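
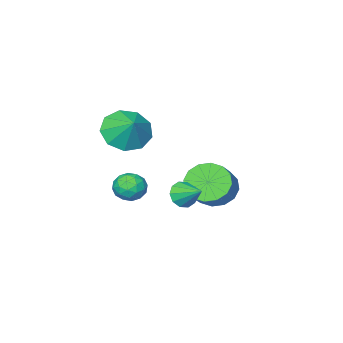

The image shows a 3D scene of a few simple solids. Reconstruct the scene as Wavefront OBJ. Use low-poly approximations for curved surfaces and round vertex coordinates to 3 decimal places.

v -0.661 -0.974 -2.677
v -0.234 -1.489 -2.426
v -1.446 -1.771 -2.974
v -1.019 -2.286 -2.723
v -1.329 -1.827 -2.271
v -0.844 -1.335 -2.088
v -0.836 -1.925 -3.312
v -0.351 -1.433 -3.129
v -0.342 -2.077 -2.819
v -0.646 -2.016 -2.175
v -1.034 -1.244 -3.225
v -1.338 -1.183 -2.581
v -0.378 -1.162 -2.526
v -1.302 -2.098 -2.874
v -1.484 -1.828 -2.608
v -1.233 -2.131 -2.461
v -0.737 -1.071 -2.327
v -0.486 -1.374 -2.179
v -1.13 -1.572 -2.088
v -1.194 -1.886 -3.221
v -0.943 -2.189 -3.073
v -0.447 -1.129 -2.939
v -0.196 -1.432 -2.792
v -0.55 -1.688 -3.312
v -0.191 -1.81 -2.609
v -0.652 -2.278 -2.783
v -0.545 -2.067 -3.13
v -0.26 -1.777 -3.022
v -0.37 -1.774 -2.23
v -0.831 -2.242 -2.405
v -1.014 -1.973 -2.139
v -0.729 -1.683 -2.031
v -0.433 -2.12 -2.461
v -0.849 -1.018 -2.995
v -1.31 -1.486 -3.17
v -0.951 -1.577 -3.369
v -0.666 -1.287 -3.261
v -1.028 -0.982 -2.617
v -1.489 -1.45 -2.791
v -1.42 -1.483 -2.378
v -1.135 -1.193 -2.27
v -1.247 -1.14 -2.939
v -3.253 0.512 -2.638
v -2.597 0.431 -3.293
v -1.732 1.008 -2.497
v -2.387 1.088 -1.842
v -2.805 0.857 -3.376
v -1.939 1.434 -2.58
v -3.132 1.191 -3.261
v -2.267 1.768 -2.465
v -3.492 1.343 -2.98
v -2.627 1.92 -2.184
v -3.788 1.271 -2.607
v -2.922 1.848 -1.811
v -3.94 0.997 -2.242
v -3.075 1.574 -1.446
v -3.908 0.592 -1.983
v -3.043 1.169 -1.187
v -3.701 0.166 -1.9
v -2.835 0.743 -1.104
v -3.373 -0.168 -2.015
v -2.508 0.409 -1.219
v -3.013 -0.32 -2.296
v -2.148 0.257 -1.5
v -2.718 -0.248 -2.669
v -1.852 0.329 -1.873
v -2.565 0.026 -3.034
v -1.7 0.603 -2.238
v -1.477 -2.642 -0.247
v -0.958 -2.111 -0.99
v -1.203 -1.798 0.547
v -1.645 -1.903 -0.974
v -2.254 -2.04 -0.617
v -2.499 -2.458 -0.088
v -2.266 -2.963 0.367
v -1.664 -3.317 0.535
v -0.975 -3.355 0.337
v -0.521 -3.059 -0.134
v -0.514 -2.568 -0.658
v -0.535 1.945 -1.518
v 0.052 2.05 -1.648
v -0.585 2.915 -0.962
v -0.157 2.198 -1.925
v -0.51 2.249 -2.047
v -0.872 2.184 -1.966
v -1.106 2.028 -1.715
v -1.121 1.84 -1.389
v -0.913 1.692 -1.112
v -0.56 1.64 -0.99
v -0.197 1.705 -1.07
v 0.037 1.862 -1.322
f 1 38 17
f 38 12 41
f 17 41 6
f 38 41 17
f 1 17 13
f 17 6 18
f 13 18 2
f 17 18 13
f 1 13 22
f 13 2 23
f 22 23 8
f 13 23 22
f 1 22 34
f 22 8 37
f 34 37 11
f 22 37 34
f 1 34 38
f 34 11 42
f 38 42 12
f 34 42 38
f 2 18 29
f 18 6 32
f 29 32 10
f 18 32 29
f 6 41 19
f 41 12 40
f 19 40 5
f 41 40 19
f 12 42 39
f 42 11 35
f 39 35 3
f 42 35 39
f 11 37 36
f 37 8 24
f 36 24 7
f 37 24 36
f 8 23 28
f 23 2 25
f 28 25 9
f 23 25 28
f 4 30 16
f 30 10 31
f 16 31 5
f 30 31 16
f 4 16 14
f 16 5 15
f 14 15 3
f 16 15 14
f 4 14 21
f 14 3 20
f 21 20 7
f 14 20 21
f 4 21 26
f 21 7 27
f 26 27 9
f 21 27 26
f 4 26 30
f 26 9 33
f 30 33 10
f 26 33 30
f 5 31 19
f 31 10 32
f 19 32 6
f 31 32 19
f 3 15 39
f 15 5 40
f 39 40 12
f 15 40 39
f 7 20 36
f 20 3 35
f 36 35 11
f 20 35 36
f 9 27 28
f 27 7 24
f 28 24 8
f 27 24 28
f 10 33 29
f 33 9 25
f 29 25 2
f 33 25 29
f 44 43 47
f 44 47 45
f 45 47 48
f 45 48 46
f 47 43 49
f 47 49 48
f 48 49 50
f 48 50 46
f 49 43 51
f 49 51 50
f 50 51 52
f 50 52 46
f 51 43 53
f 51 53 52
f 52 53 54
f 52 54 46
f 53 43 55
f 53 55 54
f 54 55 56
f 54 56 46
f 55 43 57
f 55 57 56
f 56 57 58
f 56 58 46
f 57 43 59
f 57 59 58
f 58 59 60
f 58 60 46
f 59 43 61
f 59 61 60
f 60 61 62
f 60 62 46
f 61 43 63
f 61 63 62
f 62 63 64
f 62 64 46
f 63 43 65
f 63 65 64
f 64 65 66
f 64 66 46
f 65 43 67
f 65 67 66
f 66 67 68
f 66 68 46
f 67 43 44
f 67 44 68
f 68 44 45
f 68 45 46
f 70 69 72
f 70 72 71
f 72 69 73
f 72 73 71
f 73 69 74
f 73 74 71
f 74 69 75
f 74 75 71
f 75 69 76
f 75 76 71
f 76 69 77
f 76 77 71
f 77 69 78
f 77 78 71
f 78 69 79
f 78 79 71
f 79 69 70
f 79 70 71
f 81 80 83
f 81 83 82
f 83 80 84
f 83 84 82
f 84 80 85
f 84 85 82
f 85 80 86
f 85 86 82
f 86 80 87
f 86 87 82
f 87 80 88
f 87 88 82
f 88 80 89
f 88 89 82
f 89 80 90
f 89 90 82
f 90 80 91
f 90 91 82
f 91 80 81
f 91 81 82



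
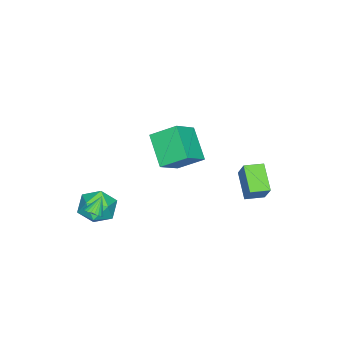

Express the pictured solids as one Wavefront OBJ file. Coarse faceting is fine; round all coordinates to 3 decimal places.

v -2.541 2.629 -4.101
v -3.608 1.795 -3.142
v -3.197 3.421 -4.143
v -4.265 2.587 -3.184
v -1.955 3.173 -2.976
v -3.023 2.339 -2.017
v -2.612 3.965 -3.018
v -3.679 3.131 -2.059
v 1.359 -2.289 -3.119
v 2.124 -2.15 -3.843
v 1.916 -3.89 -2.837
v 2.681 -3.751 -3.561
v 2.719 -3.224 -2.64
v 2.375 -2.234 -2.814
v 1.665 -3.806 -3.866
v 1.321 -2.816 -4.04
v 2.313 -3.088 -4.304
v 2.965 -2.728 -3.547
v 1.075 -3.312 -3.133
v 1.727 -2.952 -2.376
v -0.856 -0.725 0.559
v -1.179 0.536 1.401
v 0.207 0.355 -0.651
v -0.116 1.616 0.19
v 0.456 -0.996 1.47
v 0.133 0.265 2.311
v 1.519 0.084 0.259
v 1.196 1.345 1.101
v 3.29 -2.549 -2.71
v 3.707 -2.457 -2.412
v 2.67 -2.391 -1.89
v 3.664 -2.27 -2.48
v 3.565 -2.126 -2.583
v 3.424 -2.047 -2.705
v 3.263 -2.044 -2.828
v 3.105 -2.118 -2.933
v 2.976 -2.257 -3.004
v 2.895 -2.441 -3.03
v 2.874 -2.642 -3.007
v 2.916 -2.828 -2.939
v 3.016 -2.972 -2.836
v 3.157 -3.052 -2.714
v 3.318 -3.055 -2.591
v 3.475 -2.981 -2.486
v 3.604 -2.841 -2.415
v 3.686 -2.657 -2.389
f 2 4 1
f 5 2 1
f 1 4 3
f 3 5 1
f 2 8 4
f 6 2 5
f 6 8 2
f 4 8 3
f 7 5 3
f 3 8 7
f 7 6 5
f 8 6 7
f 9 20 14
f 9 14 10
f 9 10 16
f 9 16 19
f 9 19 20
f 10 14 18
f 14 20 13
f 20 19 11
f 19 16 15
f 16 10 17
f 12 18 13
f 12 13 11
f 12 11 15
f 12 15 17
f 12 17 18
f 13 18 14
f 11 13 20
f 15 11 19
f 17 15 16
f 18 17 10
f 22 24 21
f 25 22 21
f 21 24 23
f 23 25 21
f 22 28 24
f 26 22 25
f 26 28 22
f 24 28 23
f 27 25 23
f 23 28 27
f 27 26 25
f 28 26 27
f 30 29 32
f 30 32 31
f 32 29 33
f 32 33 31
f 33 29 34
f 33 34 31
f 34 29 35
f 34 35 31
f 35 29 36
f 35 36 31
f 36 29 37
f 36 37 31
f 37 29 38
f 37 38 31
f 38 29 39
f 38 39 31
f 39 29 40
f 39 40 31
f 40 29 41
f 40 41 31
f 41 29 42
f 41 42 31
f 42 29 43
f 42 43 31
f 43 29 44
f 43 44 31
f 44 29 45
f 44 45 31
f 45 29 46
f 45 46 31
f 46 29 30
f 46 30 31



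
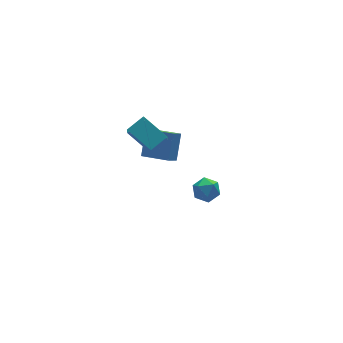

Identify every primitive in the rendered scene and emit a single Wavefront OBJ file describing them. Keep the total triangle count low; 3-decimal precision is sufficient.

v -1.366 1.625 0.814
v -1.627 1.059 1.708
v -2.095 3.187 1.59
v -2.357 2.62 2.484
v -0.243 1.9 1.316
v -0.505 1.333 2.21
v -0.973 3.461 2.092
v -1.234 2.895 2.986
v -0.159 1.959 -0.658
v 0.55 2.887 0.711
v -1.184 3.407 -1.109
v -0.475 4.335 0.261
v 0.475 2.245 -1.181
v 1.184 3.173 0.189
v -0.55 3.693 -1.631
v 0.159 4.621 -0.262
v -1.14 -3.231 2.265
v -0.531 -3.347 2.817
v -0.729 -4.313 1.583
v -0.12 -4.429 2.135
v -0.91 -4.551 2.358
v -1.165 -3.882 2.779
v -0.095 -3.778 1.621
v -0.35 -3.109 2.042
v 0.115 -3.685 2.419
v -0.389 -4.163 2.875
v -0.871 -3.497 1.525
v -1.375 -3.975 1.981
f 2 4 1
f 5 2 1
f 1 4 3
f 3 5 1
f 2 8 4
f 6 2 5
f 6 8 2
f 4 8 3
f 7 5 3
f 3 8 7
f 7 6 5
f 8 6 7
f 10 12 9
f 13 10 9
f 9 12 11
f 11 13 9
f 10 16 12
f 14 10 13
f 14 16 10
f 12 16 11
f 15 13 11
f 11 16 15
f 15 14 13
f 16 14 15
f 17 28 22
f 17 22 18
f 17 18 24
f 17 24 27
f 17 27 28
f 18 22 26
f 22 28 21
f 28 27 19
f 27 24 23
f 24 18 25
f 20 26 21
f 20 21 19
f 20 19 23
f 20 23 25
f 20 25 26
f 21 26 22
f 19 21 28
f 23 19 27
f 25 23 24
f 26 25 18



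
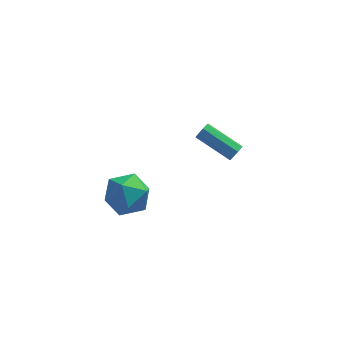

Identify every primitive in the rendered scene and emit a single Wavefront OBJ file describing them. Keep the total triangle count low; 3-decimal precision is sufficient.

v -1.944 -1.754 0.191
v -1.278 -1.926 -0.855
v -3.342 -3.054 -0.485
v -2.676 -3.226 -1.531
v -2.245 -3.655 -0.437
v -1.382 -2.852 -0.019
v -3.238 -2.128 -1.321
v -2.375 -1.325 -0.903
v -2.078 -2.157 -1.789
v -1.465 -3.101 -1.243
v -3.155 -1.879 -0.097
v -2.542 -2.823 0.449
v 3.066 2.919 -3.244
v 3.325 2.974 -2.797
v 1.634 4.036 -1.948
v 1.374 3.981 -2.396
v 3.388 3.276 -3.048
v 1.697 4.338 -2.199
v 3.263 3.369 -3.414
v 1.572 4.431 -2.566
v 3.022 3.198 -3.681
v 1.331 4.26 -2.832
v 2.806 2.864 -3.692
v 1.115 3.926 -2.843
v 2.743 2.562 -3.441
v 1.052 3.624 -2.592
v 2.868 2.469 -3.074
v 1.177 3.531 -2.226
v 3.109 2.64 -2.808
v 1.418 3.702 -1.959
f 1 12 6
f 1 6 2
f 1 2 8
f 1 8 11
f 1 11 12
f 2 6 10
f 6 12 5
f 12 11 3
f 11 8 7
f 8 2 9
f 4 10 5
f 4 5 3
f 4 3 7
f 4 7 9
f 4 9 10
f 5 10 6
f 3 5 12
f 7 3 11
f 9 7 8
f 10 9 2
f 14 13 17
f 14 17 15
f 15 17 18
f 15 18 16
f 17 13 19
f 17 19 18
f 18 19 20
f 18 20 16
f 19 13 21
f 19 21 20
f 20 21 22
f 20 22 16
f 21 13 23
f 21 23 22
f 22 23 24
f 22 24 16
f 23 13 25
f 23 25 24
f 24 25 26
f 24 26 16
f 25 13 27
f 25 27 26
f 26 27 28
f 26 28 16
f 27 13 29
f 27 29 28
f 28 29 30
f 28 30 16
f 29 13 14
f 29 14 30
f 30 14 15
f 30 15 16



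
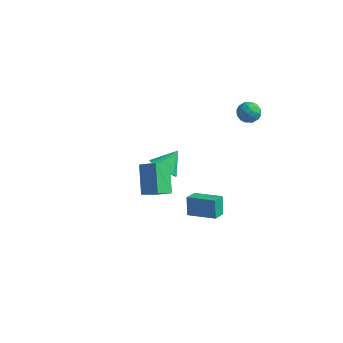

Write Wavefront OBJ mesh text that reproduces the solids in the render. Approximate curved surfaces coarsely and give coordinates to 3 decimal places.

v 2.592 -1.702 -2.113
v 2.281 -1.261 -1.008
v 2.576 -0.812 -2.473
v 2.265 -0.371 -1.368
v 4.295 -1.509 -1.712
v 3.984 -1.068 -0.607
v 4.279 -0.619 -2.072
v 3.968 -0.178 -0.967
v 2.922 3.162 3.79
v 3.228 3.58 3.238
v 4.032 3 4.282
v 4.338 3.418 3.73
v 3.896 3.744 4.251
v 3.21 3.844 3.947
v 4.05 2.736 3.573
v 3.364 2.836 3.269
v 3.925 3.317 3.104
v 3.83 3.94 3.523
v 3.43 2.64 3.997
v 3.335 3.263 4.416
v 2.978 3.385 3.47
v 4.282 3.195 4.05
v 4.023 3.386 4.356
v 4.202 3.632 4.031
v 2.967 3.54 3.887
v 3.147 3.786 3.563
v 3.54 3.883 4.159
v 4.113 2.794 3.957
v 4.293 3.04 3.633
v 3.058 2.948 3.489
v 3.237 3.194 3.164
v 3.72 2.697 3.361
v 3.567 3.476 3.067
v 4.22 3.381 3.357
v 4.05 2.98 3.264
v 3.647 3.039 3.085
v 3.511 3.842 3.314
v 4.164 3.747 3.603
v 3.904 3.939 3.91
v 3.501 3.998 3.731
v 3.921 3.688 3.235
v 3.096 2.833 3.917
v 3.749 2.738 4.206
v 3.759 2.582 3.789
v 3.356 2.641 3.61
v 3.04 3.199 4.163
v 3.693 3.104 4.453
v 3.613 3.541 4.435
v 3.21 3.6 4.256
v 3.339 2.892 4.285
v 0.054 -2.648 2.048
v 1.064 -2.565 2.632
v 0.368 -1.673 1.367
v 1.378 -1.591 1.951
v 0.902 -3.829 0.749
v 1.912 -3.747 1.333
v 1.216 -2.855 0.068
v 2.226 -2.772 0.652
v -2.079 3.322 -4.324
v -1.119 3.239 -4.591
v -1.701 4.438 -3.316
v -1.273 3.546 -4.873
v -1.588 3.809 -5.046
v -1.999 3.976 -5.077
v -2.426 4.013 -4.958
v -2.785 3.914 -4.714
v -3.003 3.697 -4.392
v -3.039 3.406 -4.057
v -2.884 3.099 -3.775
v -2.57 2.836 -3.602
v -2.158 2.669 -3.571
v -1.731 2.632 -3.69
v -1.373 2.731 -3.934
v -1.154 2.948 -4.256
f 2 4 1
f 5 2 1
f 1 4 3
f 3 5 1
f 2 8 4
f 6 2 5
f 6 8 2
f 4 8 3
f 7 5 3
f 3 8 7
f 7 6 5
f 8 6 7
f 9 46 25
f 46 20 49
f 25 49 14
f 46 49 25
f 9 25 21
f 25 14 26
f 21 26 10
f 25 26 21
f 9 21 30
f 21 10 31
f 30 31 16
f 21 31 30
f 9 30 42
f 30 16 45
f 42 45 19
f 30 45 42
f 9 42 46
f 42 19 50
f 46 50 20
f 42 50 46
f 10 26 37
f 26 14 40
f 37 40 18
f 26 40 37
f 14 49 27
f 49 20 48
f 27 48 13
f 49 48 27
f 20 50 47
f 50 19 43
f 47 43 11
f 50 43 47
f 19 45 44
f 45 16 32
f 44 32 15
f 45 32 44
f 16 31 36
f 31 10 33
f 36 33 17
f 31 33 36
f 12 38 24
f 38 18 39
f 24 39 13
f 38 39 24
f 12 24 22
f 24 13 23
f 22 23 11
f 24 23 22
f 12 22 29
f 22 11 28
f 29 28 15
f 22 28 29
f 12 29 34
f 29 15 35
f 34 35 17
f 29 35 34
f 12 34 38
f 34 17 41
f 38 41 18
f 34 41 38
f 13 39 27
f 39 18 40
f 27 40 14
f 39 40 27
f 11 23 47
f 23 13 48
f 47 48 20
f 23 48 47
f 15 28 44
f 28 11 43
f 44 43 19
f 28 43 44
f 17 35 36
f 35 15 32
f 36 32 16
f 35 32 36
f 18 41 37
f 41 17 33
f 37 33 10
f 41 33 37
f 52 54 51
f 55 52 51
f 51 54 53
f 53 55 51
f 52 58 54
f 56 52 55
f 56 58 52
f 54 58 53
f 57 55 53
f 53 58 57
f 57 56 55
f 58 56 57
f 60 59 62
f 60 62 61
f 62 59 63
f 62 63 61
f 63 59 64
f 63 64 61
f 64 59 65
f 64 65 61
f 65 59 66
f 65 66 61
f 66 59 67
f 66 67 61
f 67 59 68
f 67 68 61
f 68 59 69
f 68 69 61
f 69 59 70
f 69 70 61
f 70 59 71
f 70 71 61
f 71 59 72
f 71 72 61
f 72 59 73
f 72 73 61
f 73 59 74
f 73 74 61
f 74 59 60
f 74 60 61



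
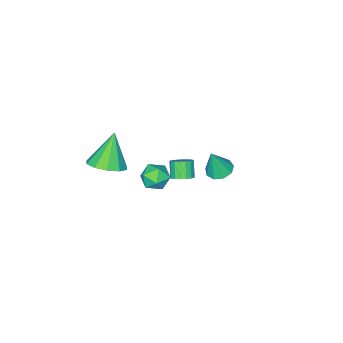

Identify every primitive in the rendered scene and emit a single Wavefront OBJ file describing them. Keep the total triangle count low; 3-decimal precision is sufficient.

v -0.461 -1.714 -2.296
v 0.306 -1.284 -2.382
v 0.114 -2.536 -1.278
v 0.881 -2.106 -1.364
v 0.179 -1.694 -1.019
v -0.176 -1.186 -1.648
v 0.596 -2.634 -2.012
v 0.241 -2.126 -2.641
v 0.959 -1.853 -2.206
v 0.702 -1.272 -1.592
v -0.282 -2.548 -2.068
v -0.539 -1.967 -1.454
v 0.859 0.766 0.485
v 1.292 0.338 0.448
v 0.875 -0.153 1.238
v 0.441 0.274 1.275
v 1.405 0.536 0.63
v 0.987 0.044 1.421
v 1.392 0.787 0.78
v 0.975 0.295 1.57
v 1.258 1.032 0.861
v 0.84 0.541 1.652
v 1.032 1.217 0.857
v 0.614 0.726 1.647
v 0.766 1.298 0.767
v 0.349 0.807 1.558
v 0.522 1.258 0.613
v 0.104 0.766 1.403
v 0.354 1.104 0.429
v -0.063 0.613 1.219
v 0.303 0.873 0.258
v -0.115 0.382 1.049
v 0.378 0.618 0.139
v -0.039 0.126 0.93
v 0.564 0.396 0.099
v 0.147 -0.095 0.89
v 0.817 0.259 0.148
v 0.4 -0.233 0.938
v 1.08 0.238 0.274
v 0.663 -0.253 1.064
v 2.713 -2.822 0.237
v 3.646 -2.678 0.782
v 1.747 -3.258 2.003
v 3.327 -2.085 0.754
v 2.774 -1.774 0.529
v 2.198 -1.863 0.192
v 1.818 -2.318 -0.128
v 1.78 -2.966 -0.309
v 2.099 -3.559 -0.281
v 2.652 -3.871 -0.055
v 3.228 -3.782 0.282
v 3.608 -3.326 0.602
v -4.228 -1.627 -4.066
v -3.51 -1.873 -4.319
v -3.712 -1.773 -2.454
v -3.514 -1.328 -4.268
v -3.852 -0.923 -4.123
v -4.366 -0.847 -3.951
v -4.815 -1.135 -3.834
v -4.99 -1.654 -3.825
v -4.809 -2.159 -3.929
v -4.356 -2.416 -4.098
v -3.843 -2.303 -4.252
f 1 12 6
f 1 6 2
f 1 2 8
f 1 8 11
f 1 11 12
f 2 6 10
f 6 12 5
f 12 11 3
f 11 8 7
f 8 2 9
f 4 10 5
f 4 5 3
f 4 3 7
f 4 7 9
f 4 9 10
f 5 10 6
f 3 5 12
f 7 3 11
f 9 7 8
f 10 9 2
f 14 13 17
f 14 17 15
f 15 17 18
f 15 18 16
f 17 13 19
f 17 19 18
f 18 19 20
f 18 20 16
f 19 13 21
f 19 21 20
f 20 21 22
f 20 22 16
f 21 13 23
f 21 23 22
f 22 23 24
f 22 24 16
f 23 13 25
f 23 25 24
f 24 25 26
f 24 26 16
f 25 13 27
f 25 27 26
f 26 27 28
f 26 28 16
f 27 13 29
f 27 29 28
f 28 29 30
f 28 30 16
f 29 13 31
f 29 31 30
f 30 31 32
f 30 32 16
f 31 13 33
f 31 33 32
f 32 33 34
f 32 34 16
f 33 13 35
f 33 35 34
f 34 35 36
f 34 36 16
f 35 13 37
f 35 37 36
f 36 37 38
f 36 38 16
f 37 13 39
f 37 39 38
f 38 39 40
f 38 40 16
f 39 13 14
f 39 14 40
f 40 14 15
f 40 15 16
f 42 41 44
f 42 44 43
f 44 41 45
f 44 45 43
f 45 41 46
f 45 46 43
f 46 41 47
f 46 47 43
f 47 41 48
f 47 48 43
f 48 41 49
f 48 49 43
f 49 41 50
f 49 50 43
f 50 41 51
f 50 51 43
f 51 41 52
f 51 52 43
f 52 41 42
f 52 42 43
f 54 53 56
f 54 56 55
f 56 53 57
f 56 57 55
f 57 53 58
f 57 58 55
f 58 53 59
f 58 59 55
f 59 53 60
f 59 60 55
f 60 53 61
f 60 61 55
f 61 53 62
f 61 62 55
f 62 53 63
f 62 63 55
f 63 53 54
f 63 54 55



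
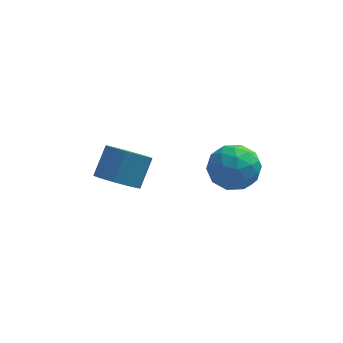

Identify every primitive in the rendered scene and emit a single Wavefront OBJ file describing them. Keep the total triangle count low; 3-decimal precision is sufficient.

v 3.51 -0.508 1.681
v 4.129 -0.485 2.682
v 3.131 -2.355 1.958
v 3.75 -2.332 2.959
v 2.725 -1.756 2.887
v 2.959 -0.615 2.716
v 4.301 -2.225 1.924
v 4.535 -1.084 1.753
v 4.618 -1.546 2.833
v 3.644 -1.257 3.428
v 3.616 -1.583 1.212
v 2.642 -1.294 1.807
v 3.853 -0.335 2.157
v 3.407 -2.505 2.483
v 2.804 -2.167 2.44
v 3.168 -2.154 3.029
v 3.166 -0.411 2.177
v 3.529 -0.397 2.766
v 2.704 -1.145 2.886
v 3.731 -2.443 1.874
v 4.094 -2.429 2.463
v 4.092 -0.686 1.611
v 4.456 -0.673 2.2
v 4.556 -1.695 1.754
v 4.504 -0.945 2.834
v 4.281 -2.03 2.997
v 4.605 -1.967 2.389
v 4.743 -1.297 2.288
v 3.932 -0.775 3.184
v 3.708 -1.86 3.347
v 3.106 -1.522 3.305
v 3.244 -0.851 3.204
v 4.219 -1.398 3.273
v 3.552 -0.98 1.293
v 3.328 -2.065 1.456
v 4.016 -1.989 1.436
v 4.154 -1.318 1.335
v 2.979 -0.81 1.643
v 2.756 -1.895 1.806
v 2.517 -1.543 2.352
v 2.655 -0.873 2.251
v 3.041 -1.442 1.367
v -1.15 0.532 -0.334
v -0.454 -0.174 -0.055
v 0.046 0.781 1.114
v -0.65 1.488 0.834
v -0.225 0.08 -0.36
v 0.275 1.035 0.808
v -0.179 0.423 -0.66
v 0.321 1.378 0.508
v -0.325 0.788 -0.896
v 0.175 1.743 0.272
v -0.635 1.102 -1.021
v -0.135 2.057 0.148
v -1.047 1.304 -1.009
v -0.546 2.259 0.159
v -1.479 1.352 -0.864
v -0.979 2.308 0.304
v -1.846 1.239 -0.614
v -1.346 2.194 0.555
v -2.075 0.985 -0.308
v -1.575 1.94 0.86
v -2.121 0.642 -0.008
v -1.621 1.597 1.16
v -1.975 0.277 0.228
v -1.475 1.232 1.396
v -1.665 -0.037 0.352
v -1.165 0.918 1.521
v -1.254 -0.239 0.341
v -0.753 0.716 1.509
v -0.821 -0.288 0.196
v -0.321 0.668 1.364
f 1 38 17
f 38 12 41
f 17 41 6
f 38 41 17
f 1 17 13
f 17 6 18
f 13 18 2
f 17 18 13
f 1 13 22
f 13 2 23
f 22 23 8
f 13 23 22
f 1 22 34
f 22 8 37
f 34 37 11
f 22 37 34
f 1 34 38
f 34 11 42
f 38 42 12
f 34 42 38
f 2 18 29
f 18 6 32
f 29 32 10
f 18 32 29
f 6 41 19
f 41 12 40
f 19 40 5
f 41 40 19
f 12 42 39
f 42 11 35
f 39 35 3
f 42 35 39
f 11 37 36
f 37 8 24
f 36 24 7
f 37 24 36
f 8 23 28
f 23 2 25
f 28 25 9
f 23 25 28
f 4 30 16
f 30 10 31
f 16 31 5
f 30 31 16
f 4 16 14
f 16 5 15
f 14 15 3
f 16 15 14
f 4 14 21
f 14 3 20
f 21 20 7
f 14 20 21
f 4 21 26
f 21 7 27
f 26 27 9
f 21 27 26
f 4 26 30
f 26 9 33
f 30 33 10
f 26 33 30
f 5 31 19
f 31 10 32
f 19 32 6
f 31 32 19
f 3 15 39
f 15 5 40
f 39 40 12
f 15 40 39
f 7 20 36
f 20 3 35
f 36 35 11
f 20 35 36
f 9 27 28
f 27 7 24
f 28 24 8
f 27 24 28
f 10 33 29
f 33 9 25
f 29 25 2
f 33 25 29
f 44 43 47
f 44 47 45
f 45 47 48
f 45 48 46
f 47 43 49
f 47 49 48
f 48 49 50
f 48 50 46
f 49 43 51
f 49 51 50
f 50 51 52
f 50 52 46
f 51 43 53
f 51 53 52
f 52 53 54
f 52 54 46
f 53 43 55
f 53 55 54
f 54 55 56
f 54 56 46
f 55 43 57
f 55 57 56
f 56 57 58
f 56 58 46
f 57 43 59
f 57 59 58
f 58 59 60
f 58 60 46
f 59 43 61
f 59 61 60
f 60 61 62
f 60 62 46
f 61 43 63
f 61 63 62
f 62 63 64
f 62 64 46
f 63 43 65
f 63 65 64
f 64 65 66
f 64 66 46
f 65 43 67
f 65 67 66
f 66 67 68
f 66 68 46
f 67 43 69
f 67 69 68
f 68 69 70
f 68 70 46
f 69 43 71
f 69 71 70
f 70 71 72
f 70 72 46
f 71 43 44
f 71 44 72
f 72 44 45
f 72 45 46



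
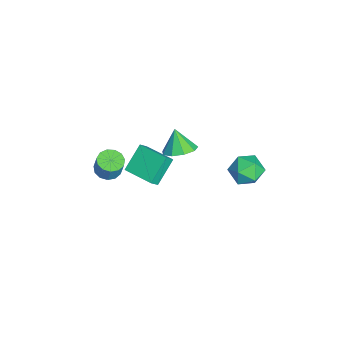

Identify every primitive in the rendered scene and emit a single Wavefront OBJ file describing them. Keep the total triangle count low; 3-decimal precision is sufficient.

v -3.532 -4.022 -3.363
v -2.854 -3.581 -3.626
v -2.511 -3.377 -2.399
v -3.188 -3.818 -2.137
v -3.211 -3.265 -3.579
v -2.868 -3.061 -2.352
v -3.669 -3.189 -3.463
v -3.326 -2.986 -2.236
v -4.084 -3.377 -3.316
v -3.741 -3.174 -2.089
v -4.323 -3.771 -3.184
v -3.98 -3.567 -1.957
v -4.311 -4.244 -3.109
v -3.968 -4.04 -1.882
v -4.052 -4.646 -3.114
v -3.709 -4.443 -1.888
v -3.627 -4.85 -3.199
v -3.284 -4.647 -1.973
v -3.172 -4.791 -3.336
v -2.829 -4.588 -2.11
v -2.831 -4.488 -3.482
v -2.488 -4.285 -2.255
v -2.712 -4.037 -3.59
v -2.369 -3.833 -2.363
v 2.25 -2.997 2.976
v 1.19 -2.126 4.172
v 1.848 -2.617 2.344
v 0.788 -1.746 3.54
v 3.492 -1.574 3.04
v 2.432 -0.703 4.236
v 3.09 -1.194 2.408
v 2.03 -0.323 3.604
v -0.259 0.135 1.977
v 0.625 0.344 2.503
v -0.961 -0.135 3.263
v 0.241 0.945 2.419
v -0.377 1.167 2.128
v -0.94 0.905 1.766
v -1.184 0.283 1.503
v -0.995 -0.408 1.461
v -0.462 -0.846 1.661
v 0.166 -0.825 2.008
v 0.596 -0.355 2.341
v 3.463 4.091 2.818
v 4.076 4.049 3.722
v 2.164 3.231 3.658
v 2.777 3.189 4.562
v 2.379 4.147 4.215
v 3.182 4.678 3.696
v 3.058 2.602 3.684
v 3.861 3.133 3.165
v 3.826 3.129 4.258
v 3.406 4.084 4.586
v 2.834 3.196 2.794
v 2.414 4.151 3.122
f 2 1 5
f 2 5 3
f 3 5 6
f 3 6 4
f 5 1 7
f 5 7 6
f 6 7 8
f 6 8 4
f 7 1 9
f 7 9 8
f 8 9 10
f 8 10 4
f 9 1 11
f 9 11 10
f 10 11 12
f 10 12 4
f 11 1 13
f 11 13 12
f 12 13 14
f 12 14 4
f 13 1 15
f 13 15 14
f 14 15 16
f 14 16 4
f 15 1 17
f 15 17 16
f 16 17 18
f 16 18 4
f 17 1 19
f 17 19 18
f 18 19 20
f 18 20 4
f 19 1 21
f 19 21 20
f 20 21 22
f 20 22 4
f 21 1 23
f 21 23 22
f 22 23 24
f 22 24 4
f 23 1 2
f 23 2 24
f 24 2 3
f 24 3 4
f 26 28 25
f 29 26 25
f 25 28 27
f 27 29 25
f 26 32 28
f 30 26 29
f 30 32 26
f 28 32 27
f 31 29 27
f 27 32 31
f 31 30 29
f 32 30 31
f 34 33 36
f 34 36 35
f 36 33 37
f 36 37 35
f 37 33 38
f 37 38 35
f 38 33 39
f 38 39 35
f 39 33 40
f 39 40 35
f 40 33 41
f 40 41 35
f 41 33 42
f 41 42 35
f 42 33 43
f 42 43 35
f 43 33 34
f 43 34 35
f 44 55 49
f 44 49 45
f 44 45 51
f 44 51 54
f 44 54 55
f 45 49 53
f 49 55 48
f 55 54 46
f 54 51 50
f 51 45 52
f 47 53 48
f 47 48 46
f 47 46 50
f 47 50 52
f 47 52 53
f 48 53 49
f 46 48 55
f 50 46 54
f 52 50 51
f 53 52 45



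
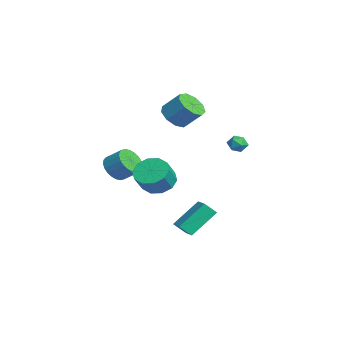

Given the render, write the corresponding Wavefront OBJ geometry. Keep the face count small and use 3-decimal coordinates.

v 2.839 -2.112 -0.696
v 3.671 -2.06 -1.284
v 4.433 -2.596 -0.252
v 3.601 -2.648 0.336
v 3.623 -1.518 -0.966
v 4.385 -2.054 0.066
v 3.275 -1.202 -0.545
v 4.037 -1.738 0.486
v 2.761 -1.234 -0.182
v 3.523 -1.77 0.849
v 2.276 -1.602 -0.015
v 3.038 -2.137 1.016
v 2.007 -2.164 -0.108
v 2.769 -2.7 0.924
v 2.055 -2.706 -0.426
v 2.817 -3.242 0.606
v 2.403 -3.022 -0.846
v 3.165 -3.558 0.185
v 2.917 -2.99 -1.209
v 3.679 -3.526 -0.178
v 3.402 -2.623 -1.376
v 4.164 -3.158 -0.345
v 1.642 -0.471 -5.104
v 1.58 -1.143 -4.435
v 1.137 0.976 -3.697
v 1.075 0.304 -3.028
v 2.765 -0.324 -4.852
v 2.703 -0.996 -4.183
v 2.26 1.123 -3.445
v 2.198 0.451 -2.776
v 1.334 -4.244 -0.201
v 1.875 -4.015 -0.883
v 2.426 -3.227 -0.181
v 1.886 -3.456 0.501
v 1.61 -3.79 -0.927
v 2.161 -3.002 -0.226
v 1.302 -3.634 -0.861
v 1.853 -2.846 -0.16
v 1 -3.57 -0.695
v 1.551 -2.782 0.007
v 0.748 -3.609 -0.453
v 1.299 -2.822 0.248
v 0.586 -3.745 -0.173
v 1.137 -2.957 0.529
v 0.537 -3.957 0.103
v 1.088 -3.169 0.804
v 0.61 -4.212 0.333
v 1.161 -3.424 1.034
v 0.794 -4.473 0.481
v 1.345 -3.685 1.183
v 1.059 -4.698 0.526
v 1.61 -3.91 1.227
v 1.367 -4.854 0.46
v 1.918 -4.066 1.161
v 1.669 -4.918 0.293
v 2.22 -4.13 0.995
v 1.921 -4.878 0.052
v 2.472 -4.091 0.753
v 2.083 -4.743 -0.229
v 2.634 -3.955 0.473
v 2.132 -4.531 -0.504
v 2.683 -3.743 0.197
v 2.059 -4.276 -0.734
v 2.61 -3.488 -0.033
v -2.446 -0.452 2.224
v -1.894 -0.012 1.545
v -1.322 0.892 2.596
v -1.874 0.452 3.276
v -2.485 0.3 1.598
v -1.913 1.205 2.649
v -3.057 0.26 1.944
v -2.485 1.165 2.995
v -3.344 -0.113 2.421
v -2.772 0.792 3.472
v -3.211 -0.645 2.806
v -2.639 0.26 3.857
v -2.719 -1.087 2.919
v -2.147 -0.182 3.97
v -2.1 -1.232 2.707
v -1.528 -0.327 3.758
v -1.643 -1.012 2.269
v -1.071 -0.108 3.32
v -1.561 -0.53 1.81
v -0.989 0.374 2.861
v -0.553 3.12 0.932
v 0.01 3.269 0.663
v -0.35 2.111 0.797
v 0.213 2.26 0.528
v 0.12 2.361 1.154
v -0.005 2.985 1.238
v -0.335 2.395 0.222
v -0.46 3.019 0.306
v 0.145 2.821 0.224
v 0.426 2.8 0.8
v -0.766 2.58 0.66
v -0.485 2.559 1.236
f 2 1 5
f 2 5 3
f 3 5 6
f 3 6 4
f 5 1 7
f 5 7 6
f 6 7 8
f 6 8 4
f 7 1 9
f 7 9 8
f 8 9 10
f 8 10 4
f 9 1 11
f 9 11 10
f 10 11 12
f 10 12 4
f 11 1 13
f 11 13 12
f 12 13 14
f 12 14 4
f 13 1 15
f 13 15 14
f 14 15 16
f 14 16 4
f 15 1 17
f 15 17 16
f 16 17 18
f 16 18 4
f 17 1 19
f 17 19 18
f 18 19 20
f 18 20 4
f 19 1 21
f 19 21 20
f 20 21 22
f 20 22 4
f 21 1 2
f 21 2 22
f 22 2 3
f 22 3 4
f 24 26 23
f 27 24 23
f 23 26 25
f 25 27 23
f 24 30 26
f 28 24 27
f 28 30 24
f 26 30 25
f 29 27 25
f 25 30 29
f 29 28 27
f 30 28 29
f 32 31 35
f 32 35 33
f 33 35 36
f 33 36 34
f 35 31 37
f 35 37 36
f 36 37 38
f 36 38 34
f 37 31 39
f 37 39 38
f 38 39 40
f 38 40 34
f 39 31 41
f 39 41 40
f 40 41 42
f 40 42 34
f 41 31 43
f 41 43 42
f 42 43 44
f 42 44 34
f 43 31 45
f 43 45 44
f 44 45 46
f 44 46 34
f 45 31 47
f 45 47 46
f 46 47 48
f 46 48 34
f 47 31 49
f 47 49 48
f 48 49 50
f 48 50 34
f 49 31 51
f 49 51 50
f 50 51 52
f 50 52 34
f 51 31 53
f 51 53 52
f 52 53 54
f 52 54 34
f 53 31 55
f 53 55 54
f 54 55 56
f 54 56 34
f 55 31 57
f 55 57 56
f 56 57 58
f 56 58 34
f 57 31 59
f 57 59 58
f 58 59 60
f 58 60 34
f 59 31 61
f 59 61 60
f 60 61 62
f 60 62 34
f 61 31 63
f 61 63 62
f 62 63 64
f 62 64 34
f 63 31 32
f 63 32 64
f 64 32 33
f 64 33 34
f 66 65 69
f 66 69 67
f 67 69 70
f 67 70 68
f 69 65 71
f 69 71 70
f 70 71 72
f 70 72 68
f 71 65 73
f 71 73 72
f 72 73 74
f 72 74 68
f 73 65 75
f 73 75 74
f 74 75 76
f 74 76 68
f 75 65 77
f 75 77 76
f 76 77 78
f 76 78 68
f 77 65 79
f 77 79 78
f 78 79 80
f 78 80 68
f 79 65 81
f 79 81 80
f 80 81 82
f 80 82 68
f 81 65 83
f 81 83 82
f 82 83 84
f 82 84 68
f 83 65 66
f 83 66 84
f 84 66 67
f 84 67 68
f 85 96 90
f 85 90 86
f 85 86 92
f 85 92 95
f 85 95 96
f 86 90 94
f 90 96 89
f 96 95 87
f 95 92 91
f 92 86 93
f 88 94 89
f 88 89 87
f 88 87 91
f 88 91 93
f 88 93 94
f 89 94 90
f 87 89 96
f 91 87 95
f 93 91 92
f 94 93 86



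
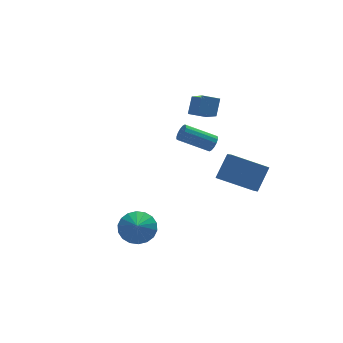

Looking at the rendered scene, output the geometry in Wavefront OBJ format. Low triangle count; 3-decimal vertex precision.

v 2.39 -1.816 1.724
v 2.65 -1.805 2.163
v 1.19 -1.213 3.014
v 0.93 -1.224 2.576
v 2.685 -1.566 2.057
v 1.225 -0.974 2.908
v 2.641 -1.394 1.862
v 1.181 -0.802 2.713
v 2.529 -1.335 1.63
v 1.07 -0.743 2.481
v 2.381 -1.404 1.423
v 0.921 -0.813 2.274
v 2.234 -1.585 1.297
v 0.775 -0.993 2.148
v 2.13 -1.827 1.286
v 0.67 -1.235 2.137
v 2.095 -2.066 1.392
v 0.635 -1.474 2.243
v 2.139 -2.238 1.587
v 0.679 -1.646 2.438
v 2.25 -2.297 1.819
v 0.791 -1.705 2.67
v 2.399 -2.227 2.026
v 0.939 -1.636 2.877
v 2.545 -2.047 2.152
v 1.086 -1.455 3.003
v 3.534 -4.74 -0.182
v 1.875 -3.848 0.626
v 3.711 -3.87 -0.779
v 2.053 -2.977 0.03
v 4.407 -4.143 0.95
v 2.749 -3.25 1.759
v 4.585 -3.272 0.354
v 2.926 -2.38 1.162
v -1.739 -2.006 -3.379
v -0.876 -1.853 -2.897
v -2.021 -2.674 -2.661
v -1.145 -1.547 -2.718
v -1.532 -1.332 -2.67
v -1.96 -1.25 -2.763
v -2.343 -1.318 -2.977
v -2.608 -1.523 -3.272
v -2.7 -1.823 -3.587
v -2.601 -2.16 -3.861
v -2.332 -2.466 -4.04
v -1.946 -2.681 -4.087
v -1.518 -2.763 -3.995
v -1.134 -2.694 -3.78
v -0.87 -2.49 -3.486
v -0.778 -2.189 -3.171
v 4.008 2.909 0.268
v 4.015 1.555 1.193
v 3.084 3.136 0.607
v 3.091 1.781 1.532
v 4.469 3.499 1.128
v 4.476 2.144 2.053
v 3.545 3.725 1.467
v 3.552 2.371 2.392
f 2 1 5
f 2 5 3
f 3 5 6
f 3 6 4
f 5 1 7
f 5 7 6
f 6 7 8
f 6 8 4
f 7 1 9
f 7 9 8
f 8 9 10
f 8 10 4
f 9 1 11
f 9 11 10
f 10 11 12
f 10 12 4
f 11 1 13
f 11 13 12
f 12 13 14
f 12 14 4
f 13 1 15
f 13 15 14
f 14 15 16
f 14 16 4
f 15 1 17
f 15 17 16
f 16 17 18
f 16 18 4
f 17 1 19
f 17 19 18
f 18 19 20
f 18 20 4
f 19 1 21
f 19 21 20
f 20 21 22
f 20 22 4
f 21 1 23
f 21 23 22
f 22 23 24
f 22 24 4
f 23 1 25
f 23 25 24
f 24 25 26
f 24 26 4
f 25 1 2
f 25 2 26
f 26 2 3
f 26 3 4
f 28 30 27
f 31 28 27
f 27 30 29
f 29 31 27
f 28 34 30
f 32 28 31
f 32 34 28
f 30 34 29
f 33 31 29
f 29 34 33
f 33 32 31
f 34 32 33
f 36 35 38
f 36 38 37
f 38 35 39
f 38 39 37
f 39 35 40
f 39 40 37
f 40 35 41
f 40 41 37
f 41 35 42
f 41 42 37
f 42 35 43
f 42 43 37
f 43 35 44
f 43 44 37
f 44 35 45
f 44 45 37
f 45 35 46
f 45 46 37
f 46 35 47
f 46 47 37
f 47 35 48
f 47 48 37
f 48 35 49
f 48 49 37
f 49 35 50
f 49 50 37
f 50 35 36
f 50 36 37
f 52 54 51
f 55 52 51
f 51 54 53
f 53 55 51
f 52 58 54
f 56 52 55
f 56 58 52
f 54 58 53
f 57 55 53
f 53 58 57
f 57 56 55
f 58 56 57



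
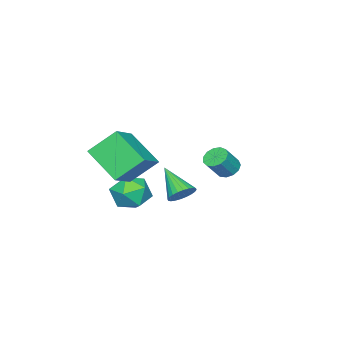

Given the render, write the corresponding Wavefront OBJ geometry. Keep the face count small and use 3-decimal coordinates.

v -0.455 -2.967 0.083
v 0.971 -2.634 0.843
v -0.228 -1.461 -1.003
v 1.198 -1.129 -0.242
v 0.302 -3.831 -0.958
v 1.728 -3.499 -0.197
v 0.529 -2.326 -2.043
v 1.955 -1.993 -1.283
v 1.718 0.995 -1.304
v 2.218 0.679 -1.452
v 1.302 -0.115 -0.336
v 2.298 0.808 -1.269
v 2.289 0.966 -1.091
v 2.193 1.129 -0.946
v 2.025 1.271 -0.855
v 1.811 1.371 -0.832
v 1.582 1.414 -0.882
v 1.374 1.393 -0.995
v 1.218 1.311 -1.156
v 1.138 1.182 -1.339
v 1.147 1.024 -1.516
v 1.243 0.861 -1.662
v 1.411 0.719 -1.753
v 1.625 0.619 -1.775
v 1.854 0.576 -1.726
v 2.062 0.597 -1.612
v -3.907 -0.622 -2.56
v -3.476 -0.734 -2.931
v -2.781 -0.91 -2.071
v -3.213 -0.798 -1.7
v -3.466 -0.412 -2.873
v -2.772 -0.588 -2.012
v -3.597 -0.157 -2.716
v -2.902 -0.333 -1.855
v -3.826 -0.05 -2.509
v -3.132 -0.226 -1.648
v -4.081 -0.124 -2.319
v -3.387 -0.3 -1.458
v -4.281 -0.357 -2.205
v -3.586 -0.533 -1.344
v -4.362 -0.673 -2.204
v -3.668 -0.849 -1.343
v -4.299 -0.973 -2.317
v -3.604 -1.15 -1.456
v -4.111 -1.162 -2.506
v -3.417 -1.338 -1.645
v -3.859 -1.179 -2.713
v -3.165 -1.355 -1.852
v -3.622 -1.02 -2.872
v -2.928 -1.196 -2.011
v -0.008 -1.992 -2.507
v 0.756 -2.511 -2.711
v -0.876 -2.949 -3.329
v -0.112 -3.468 -3.533
v -0.45 -3.451 -2.649
v 0.086 -2.86 -2.141
v -0.206 -2.6 -3.899
v 0.33 -2.009 -3.391
v 0.634 -2.887 -3.571
v 0.483 -3.413 -2.799
v -0.603 -2.047 -3.241
v -0.754 -2.573 -2.469
f 2 4 1
f 5 2 1
f 1 4 3
f 3 5 1
f 2 8 4
f 6 2 5
f 6 8 2
f 4 8 3
f 7 5 3
f 3 8 7
f 7 6 5
f 8 6 7
f 10 9 12
f 10 12 11
f 12 9 13
f 12 13 11
f 13 9 14
f 13 14 11
f 14 9 15
f 14 15 11
f 15 9 16
f 15 16 11
f 16 9 17
f 16 17 11
f 17 9 18
f 17 18 11
f 18 9 19
f 18 19 11
f 19 9 20
f 19 20 11
f 20 9 21
f 20 21 11
f 21 9 22
f 21 22 11
f 22 9 23
f 22 23 11
f 23 9 24
f 23 24 11
f 24 9 25
f 24 25 11
f 25 9 26
f 25 26 11
f 26 9 10
f 26 10 11
f 28 27 31
f 28 31 29
f 29 31 32
f 29 32 30
f 31 27 33
f 31 33 32
f 32 33 34
f 32 34 30
f 33 27 35
f 33 35 34
f 34 35 36
f 34 36 30
f 35 27 37
f 35 37 36
f 36 37 38
f 36 38 30
f 37 27 39
f 37 39 38
f 38 39 40
f 38 40 30
f 39 27 41
f 39 41 40
f 40 41 42
f 40 42 30
f 41 27 43
f 41 43 42
f 42 43 44
f 42 44 30
f 43 27 45
f 43 45 44
f 44 45 46
f 44 46 30
f 45 27 47
f 45 47 46
f 46 47 48
f 46 48 30
f 47 27 49
f 47 49 48
f 48 49 50
f 48 50 30
f 49 27 28
f 49 28 50
f 50 28 29
f 50 29 30
f 51 62 56
f 51 56 52
f 51 52 58
f 51 58 61
f 51 61 62
f 52 56 60
f 56 62 55
f 62 61 53
f 61 58 57
f 58 52 59
f 54 60 55
f 54 55 53
f 54 53 57
f 54 57 59
f 54 59 60
f 55 60 56
f 53 55 62
f 57 53 61
f 59 57 58
f 60 59 52



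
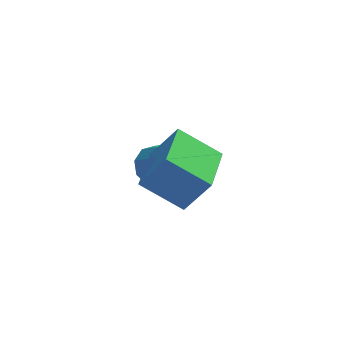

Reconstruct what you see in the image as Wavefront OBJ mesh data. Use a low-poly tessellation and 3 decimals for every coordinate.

v -1.565 -3.604 2.659
v -2.875 -3.122 3.575
v -1.016 -1.803 2.495
v -2.326 -1.321 3.411
v -0.754 -3.739 3.889
v -2.064 -3.257 4.805
v -0.205 -1.938 3.725
v -1.515 -1.456 4.641
v -2.015 0.868 0.801
v -1.454 0.74 0.261
v -0.863 -0.036 1.058
v -1.425 0.092 1.599
v -1.319 1.162 0.571
v -0.728 0.385 1.368
v -1.51 1.446 0.989
v -0.919 0.669 1.786
v -1.937 1.46 1.32
v -1.347 0.683 2.117
v -2.401 1.197 1.408
v -1.811 0.42 2.205
v -2.685 0.78 1.212
v -2.094 0.004 2.009
v -2.655 0.405 0.824
v -2.064 -0.372 1.621
v -2.326 0.247 0.426
v -1.735 -0.53 1.223
v -1.852 0.379 0.203
v -1.261 -0.398 1
f 2 4 1
f 5 2 1
f 1 4 3
f 3 5 1
f 2 8 4
f 6 2 5
f 6 8 2
f 4 8 3
f 7 5 3
f 3 8 7
f 7 6 5
f 8 6 7
f 10 9 13
f 10 13 11
f 11 13 14
f 11 14 12
f 13 9 15
f 13 15 14
f 14 15 16
f 14 16 12
f 15 9 17
f 15 17 16
f 16 17 18
f 16 18 12
f 17 9 19
f 17 19 18
f 18 19 20
f 18 20 12
f 19 9 21
f 19 21 20
f 20 21 22
f 20 22 12
f 21 9 23
f 21 23 22
f 22 23 24
f 22 24 12
f 23 9 25
f 23 25 24
f 24 25 26
f 24 26 12
f 25 9 27
f 25 27 26
f 26 27 28
f 26 28 12
f 27 9 10
f 27 10 28
f 28 10 11
f 28 11 12



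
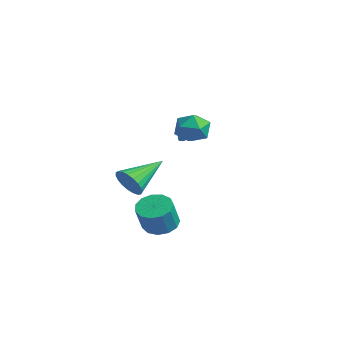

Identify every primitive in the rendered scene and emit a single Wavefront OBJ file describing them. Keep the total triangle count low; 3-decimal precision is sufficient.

v 2.189 1.89 3.365
v 2.531 2.277 4.094
v 3.489 1.343 3.046
v 3.831 1.73 3.775
v 3.258 1.05 3.858
v 2.454 1.388 4.055
v 3.566 2.232 3.085
v 2.762 2.57 3.282
v 3.382 2.489 3.921
v 3.191 1.758 4.399
v 2.829 1.862 2.741
v 2.638 1.131 3.219
v -0.237 3.566 2.115
v 0.191 3.653 2.832
v -1.063 3.254 2.645
v 0.02 4.013 2.778
v -0.21 4.271 2.571
v -0.446 4.366 2.26
v -0.634 4.279 1.916
v -0.731 4.028 1.617
v -0.715 3.671 1.432
v -0.59 3.29 1.404
v -0.383 2.973 1.538
v -0.144 2.791 1.805
v 0.075 2.786 2.142
v 0.222 2.961 2.474
v 0.264 3.274 2.723
v 0.914 -0.219 -0.065
v 1.348 0.157 -0.678
v 0.546 1.659 0.825
v 1.024 0.155 -0.809
v 0.681 0.089 -0.811
v 0.379 -0.03 -0.684
v 0.168 -0.182 -0.45
v 0.087 -0.34 -0.15
v 0.149 -0.478 0.165
v 0.343 -0.57 0.441
v 0.635 -0.602 0.629
v 0.976 -0.568 0.697
v 1.306 -0.473 0.633
v 1.568 -0.334 0.449
v 1.718 -0.175 0.175
v 1.728 -0.024 -0.139
v 1.597 0.093 -0.441
v 1.412 1.097 -2.586
v 2.173 1.507 -2.683
v 2.65 0.932 -1.371
v 1.888 0.523 -1.274
v 1.88 1.816 -2.442
v 2.357 1.241 -1.129
v 1.438 1.897 -2.245
v 1.915 1.323 -0.933
v 0.988 1.725 -2.158
v 1.464 1.15 -0.845
v 0.672 1.353 -2.206
v 1.149 0.778 -0.893
v 0.591 0.9 -2.375
v 1.068 0.325 -1.062
v 0.771 0.51 -2.611
v 1.247 -0.065 -1.299
v 1.154 0.306 -2.839
v 1.63 -0.269 -1.527
v 1.619 0.354 -2.987
v 2.095 -0.221 -1.675
v 2.018 0.637 -3.008
v 2.494 0.062 -1.695
v 2.225 1.067 -2.895
v 2.701 0.492 -1.582
f 1 12 6
f 1 6 2
f 1 2 8
f 1 8 11
f 1 11 12
f 2 6 10
f 6 12 5
f 12 11 3
f 11 8 7
f 8 2 9
f 4 10 5
f 4 5 3
f 4 3 7
f 4 7 9
f 4 9 10
f 5 10 6
f 3 5 12
f 7 3 11
f 9 7 8
f 10 9 2
f 14 13 16
f 14 16 15
f 16 13 17
f 16 17 15
f 17 13 18
f 17 18 15
f 18 13 19
f 18 19 15
f 19 13 20
f 19 20 15
f 20 13 21
f 20 21 15
f 21 13 22
f 21 22 15
f 22 13 23
f 22 23 15
f 23 13 24
f 23 24 15
f 24 13 25
f 24 25 15
f 25 13 26
f 25 26 15
f 26 13 27
f 26 27 15
f 27 13 14
f 27 14 15
f 29 28 31
f 29 31 30
f 31 28 32
f 31 32 30
f 32 28 33
f 32 33 30
f 33 28 34
f 33 34 30
f 34 28 35
f 34 35 30
f 35 28 36
f 35 36 30
f 36 28 37
f 36 37 30
f 37 28 38
f 37 38 30
f 38 28 39
f 38 39 30
f 39 28 40
f 39 40 30
f 40 28 41
f 40 41 30
f 41 28 42
f 41 42 30
f 42 28 43
f 42 43 30
f 43 28 44
f 43 44 30
f 44 28 29
f 44 29 30
f 46 45 49
f 46 49 47
f 47 49 50
f 47 50 48
f 49 45 51
f 49 51 50
f 50 51 52
f 50 52 48
f 51 45 53
f 51 53 52
f 52 53 54
f 52 54 48
f 53 45 55
f 53 55 54
f 54 55 56
f 54 56 48
f 55 45 57
f 55 57 56
f 56 57 58
f 56 58 48
f 57 45 59
f 57 59 58
f 58 59 60
f 58 60 48
f 59 45 61
f 59 61 60
f 60 61 62
f 60 62 48
f 61 45 63
f 61 63 62
f 62 63 64
f 62 64 48
f 63 45 65
f 63 65 64
f 64 65 66
f 64 66 48
f 65 45 67
f 65 67 66
f 66 67 68
f 66 68 48
f 67 45 46
f 67 46 68
f 68 46 47
f 68 47 48



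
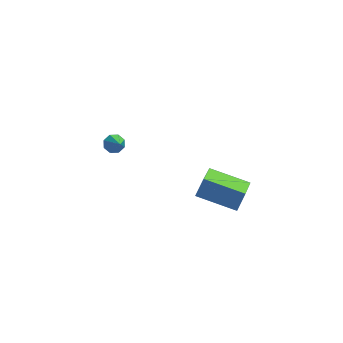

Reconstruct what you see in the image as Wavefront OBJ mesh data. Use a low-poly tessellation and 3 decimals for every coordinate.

v -3.533 3.599 -0.185
v -3.076 3.547 -0.406
v -3.287 2.741 0.525
v -3.069 3.797 -0.106
v -3.334 3.931 0.148
v -3.715 3.87 0.207
v -3.99 3.651 0.036
v -3.996 3.401 -0.264
v -3.731 3.267 -0.517
v -3.35 3.328 -0.576
v -0.444 -2.526 1.737
v -0.086 -2.225 2.553
v -0.067 -1.011 1.014
v 0.29 -0.711 1.83
v 1.21 -3.169 1.25
v 1.567 -2.869 2.066
v 1.586 -1.655 0.527
v 1.944 -1.354 1.343
f 2 1 4
f 2 4 3
f 4 1 5
f 4 5 3
f 5 1 6
f 5 6 3
f 6 1 7
f 6 7 3
f 7 1 8
f 7 8 3
f 8 1 9
f 8 9 3
f 9 1 10
f 9 10 3
f 10 1 2
f 10 2 3
f 12 14 11
f 15 12 11
f 11 14 13
f 13 15 11
f 12 18 14
f 16 12 15
f 16 18 12
f 14 18 13
f 17 15 13
f 13 18 17
f 17 16 15
f 18 16 17



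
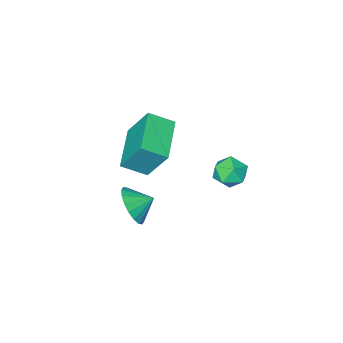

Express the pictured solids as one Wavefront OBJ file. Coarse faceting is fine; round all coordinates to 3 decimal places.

v 0.742 -2.76 -4.098
v 1.408 -2.441 -3.366
v -0.022 -2.26 -3.622
v 1.432 -2.103 -3.682
v 1.32 -1.896 -4.08
v 1.093 -1.859 -4.482
v 0.796 -2.001 -4.807
v 0.489 -2.294 -4.993
v 0.232 -2.678 -5.001
v 0.076 -3.079 -4.831
v 0.052 -3.417 -4.515
v 0.164 -3.625 -4.117
v 0.391 -3.661 -3.715
v 0.688 -3.519 -3.389
v 0.995 -3.227 -3.204
v 1.252 -2.842 -3.196
v 0.498 -3.373 0.458
v 0.134 -2.41 2.103
v -0.407 -2.694 -0.14
v -0.771 -1.731 1.504
v 1.971 -1.889 -0.084
v 1.607 -0.926 1.56
v 1.066 -1.21 -0.683
v 0.702 -0.247 0.962
v -2.547 0.007 -1.379
v -2.02 -0.089 -2.068
v -3.48 -0.871 -1.972
v -2.953 -0.967 -2.661
v -2.724 -1.299 -1.887
v -2.148 -0.756 -1.52
v -3.352 -0.204 -2.52
v -2.776 0.339 -2.153
v -2.517 -0.219 -2.773
v -2.129 -0.896 -2.381
v -3.371 -0.064 -1.659
v -2.983 -0.741 -1.267
f 2 1 4
f 2 4 3
f 4 1 5
f 4 5 3
f 5 1 6
f 5 6 3
f 6 1 7
f 6 7 3
f 7 1 8
f 7 8 3
f 8 1 9
f 8 9 3
f 9 1 10
f 9 10 3
f 10 1 11
f 10 11 3
f 11 1 12
f 11 12 3
f 12 1 13
f 12 13 3
f 13 1 14
f 13 14 3
f 14 1 15
f 14 15 3
f 15 1 16
f 15 16 3
f 16 1 2
f 16 2 3
f 18 20 17
f 21 18 17
f 17 20 19
f 19 21 17
f 18 24 20
f 22 18 21
f 22 24 18
f 20 24 19
f 23 21 19
f 19 24 23
f 23 22 21
f 24 22 23
f 25 36 30
f 25 30 26
f 25 26 32
f 25 32 35
f 25 35 36
f 26 30 34
f 30 36 29
f 36 35 27
f 35 32 31
f 32 26 33
f 28 34 29
f 28 29 27
f 28 27 31
f 28 31 33
f 28 33 34
f 29 34 30
f 27 29 36
f 31 27 35
f 33 31 32
f 34 33 26



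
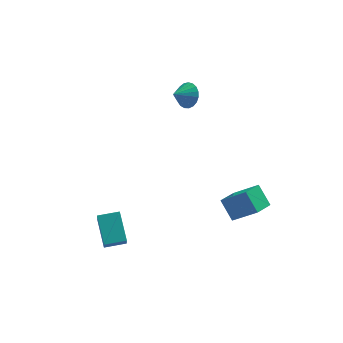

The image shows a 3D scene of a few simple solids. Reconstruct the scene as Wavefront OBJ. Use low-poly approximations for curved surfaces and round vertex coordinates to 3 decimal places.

v -4.289 -3.809 -3.445
v -4.329 -4.314 -2.642
v -4.464 -2.297 -2.502
v -4.505 -2.803 -1.699
v -3.115 -3.737 -3.341
v -3.156 -4.243 -2.538
v -3.291 -2.226 -2.398
v -3.331 -2.731 -1.595
v 2.2 -4.508 -1.311
v 1.731 -3.666 -0.394
v 3.011 -3.648 -1.685
v 2.542 -2.806 -0.769
v 3.378 -5.114 -0.151
v 2.909 -4.272 0.765
v 4.189 -4.254 -0.526
v 3.72 -3.412 0.391
v 0.943 2.605 2.618
v 1.409 2.594 3.293
v 0.117 2.195 3.182
v 1.267 2.903 3.31
v 1.069 3.161 3.207
v 0.849 3.323 3.003
v 0.645 3.361 2.732
v 0.493 3.267 2.442
v 0.418 3.06 2.182
v 0.435 2.774 1.997
v 0.539 2.458 1.92
v 0.713 2.168 1.964
v 0.926 1.954 2.12
v 1.143 1.852 2.363
v 1.325 1.88 2.65
v 1.44 2.034 2.932
v 1.47 2.286 3.159
f 2 4 1
f 5 2 1
f 1 4 3
f 3 5 1
f 2 8 4
f 6 2 5
f 6 8 2
f 4 8 3
f 7 5 3
f 3 8 7
f 7 6 5
f 8 6 7
f 10 12 9
f 13 10 9
f 9 12 11
f 11 13 9
f 10 16 12
f 14 10 13
f 14 16 10
f 12 16 11
f 15 13 11
f 11 16 15
f 15 14 13
f 16 14 15
f 18 17 20
f 18 20 19
f 20 17 21
f 20 21 19
f 21 17 22
f 21 22 19
f 22 17 23
f 22 23 19
f 23 17 24
f 23 24 19
f 24 17 25
f 24 25 19
f 25 17 26
f 25 26 19
f 26 17 27
f 26 27 19
f 27 17 28
f 27 28 19
f 28 17 29
f 28 29 19
f 29 17 30
f 29 30 19
f 30 17 31
f 30 31 19
f 31 17 32
f 31 32 19
f 32 17 33
f 32 33 19
f 33 17 18
f 33 18 19



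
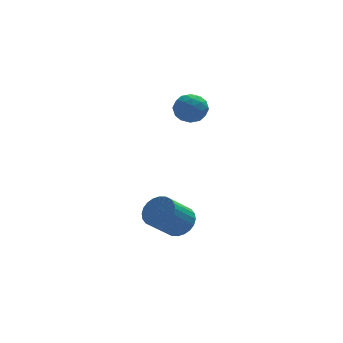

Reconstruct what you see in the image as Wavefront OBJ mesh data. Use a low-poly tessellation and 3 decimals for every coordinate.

v -2.019 -2.516 -4.364
v -1.547 -2.026 -3.672
v -2.73 -2.734 -2.364
v -3.201 -3.224 -3.056
v -1.81 -1.775 -3.774
v -2.993 -2.482 -2.466
v -2.106 -1.636 -3.966
v -3.288 -2.344 -2.658
v -2.387 -1.631 -4.218
v -3.57 -2.339 -2.911
v -2.613 -1.761 -4.493
v -3.796 -2.469 -3.185
v -2.749 -2.006 -4.748
v -3.931 -2.713 -3.44
v -2.773 -2.328 -4.944
v -3.956 -3.036 -3.637
v -2.682 -2.679 -5.052
v -3.865 -3.387 -3.745
v -2.49 -3.006 -5.056
v -3.673 -3.714 -3.748
v -2.227 -3.258 -4.954
v -3.41 -3.965 -3.646
v -1.932 -3.396 -4.762
v -3.114 -4.104 -3.454
v -1.65 -3.401 -4.509
v -2.833 -4.109 -3.202
v -1.424 -3.271 -4.235
v -2.607 -3.979 -2.927
v -1.289 -3.027 -3.98
v -2.471 -3.734 -2.672
v -1.264 -2.704 -3.783
v -2.447 -3.412 -2.476
v -1.355 -2.353 -3.675
v -2.538 -3.061 -2.368
v -1.287 0.33 3.006
v -0.343 0.192 2.931
v -1.517 -0.572 1.769
v -0.573 -0.71 1.694
v -1.055 -1.088 2.429
v -0.913 -0.531 3.194
v -0.947 0.151 1.506
v -0.805 0.708 2.271
v -0.133 0.081 2.005
v -0.2 -0.684 2.575
v -1.66 0.304 2.125
v -1.727 -0.461 2.695
v -0.795 0.34 3.077
v -1.065 -0.72 1.623
v -1.348 -0.942 2.055
v -0.793 -1.023 2.011
v -1.13 -0.085 3.231
v -0.575 -0.166 3.188
v -0.993 -0.918 2.892
v -1.285 -0.214 1.512
v -0.73 -0.295 1.469
v -1.067 0.643 2.689
v -0.512 0.562 2.645
v -0.867 0.538 1.808
v -0.117 0.194 2.489
v -0.252 -0.336 1.761
v -0.471 0.17 1.651
v -0.388 0.497 2.1
v -0.156 -0.256 2.824
v -0.291 -0.786 2.097
v -0.574 -1.008 2.529
v -0.491 -0.681 2.978
v -0.032 -0.321 2.279
v -1.569 0.406 2.603
v -1.704 -0.124 1.876
v -1.369 0.301 1.722
v -1.286 0.628 2.171
v -1.608 -0.044 2.939
v -1.743 -0.574 2.211
v -1.472 -0.877 2.6
v -1.389 -0.55 3.049
v -1.828 -0.059 2.421
f 2 1 5
f 2 5 3
f 3 5 6
f 3 6 4
f 5 1 7
f 5 7 6
f 6 7 8
f 6 8 4
f 7 1 9
f 7 9 8
f 8 9 10
f 8 10 4
f 9 1 11
f 9 11 10
f 10 11 12
f 10 12 4
f 11 1 13
f 11 13 12
f 12 13 14
f 12 14 4
f 13 1 15
f 13 15 14
f 14 15 16
f 14 16 4
f 15 1 17
f 15 17 16
f 16 17 18
f 16 18 4
f 17 1 19
f 17 19 18
f 18 19 20
f 18 20 4
f 19 1 21
f 19 21 20
f 20 21 22
f 20 22 4
f 21 1 23
f 21 23 22
f 22 23 24
f 22 24 4
f 23 1 25
f 23 25 24
f 24 25 26
f 24 26 4
f 25 1 27
f 25 27 26
f 26 27 28
f 26 28 4
f 27 1 29
f 27 29 28
f 28 29 30
f 28 30 4
f 29 1 31
f 29 31 30
f 30 31 32
f 30 32 4
f 31 1 33
f 31 33 32
f 32 33 34
f 32 34 4
f 33 1 2
f 33 2 34
f 34 2 3
f 34 3 4
f 35 72 51
f 72 46 75
f 51 75 40
f 72 75 51
f 35 51 47
f 51 40 52
f 47 52 36
f 51 52 47
f 35 47 56
f 47 36 57
f 56 57 42
f 47 57 56
f 35 56 68
f 56 42 71
f 68 71 45
f 56 71 68
f 35 68 72
f 68 45 76
f 72 76 46
f 68 76 72
f 36 52 63
f 52 40 66
f 63 66 44
f 52 66 63
f 40 75 53
f 75 46 74
f 53 74 39
f 75 74 53
f 46 76 73
f 76 45 69
f 73 69 37
f 76 69 73
f 45 71 70
f 71 42 58
f 70 58 41
f 71 58 70
f 42 57 62
f 57 36 59
f 62 59 43
f 57 59 62
f 38 64 50
f 64 44 65
f 50 65 39
f 64 65 50
f 38 50 48
f 50 39 49
f 48 49 37
f 50 49 48
f 38 48 55
f 48 37 54
f 55 54 41
f 48 54 55
f 38 55 60
f 55 41 61
f 60 61 43
f 55 61 60
f 38 60 64
f 60 43 67
f 64 67 44
f 60 67 64
f 39 65 53
f 65 44 66
f 53 66 40
f 65 66 53
f 37 49 73
f 49 39 74
f 73 74 46
f 49 74 73
f 41 54 70
f 54 37 69
f 70 69 45
f 54 69 70
f 43 61 62
f 61 41 58
f 62 58 42
f 61 58 62
f 44 67 63
f 67 43 59
f 63 59 36
f 67 59 63



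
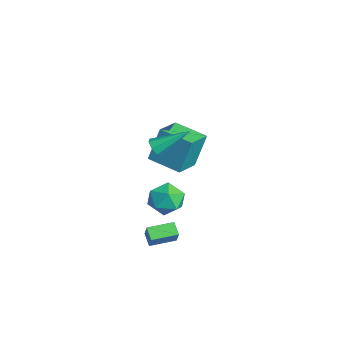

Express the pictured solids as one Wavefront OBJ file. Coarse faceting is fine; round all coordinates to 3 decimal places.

v -0.821 -1.72 1.489
v -0.206 -1.837 1.421
v -0.379 -0.08 2.671
v -0.377 -1.544 1.078
v -0.809 -1.355 0.976
v -1.248 -1.379 1.175
v -1.436 -1.604 1.558
v -1.265 -1.897 1.9
v -0.833 -2.086 2.002
v -0.395 -2.062 1.803
v -3.78 -1.231 -1.494
v -3.9 -0.535 0.547
v -4.908 -0.024 -1.972
v -5.028 0.672 0.069
v -2.312 0.008 -1.829
v -2.432 0.704 0.212
v -3.44 1.215 -2.307
v -3.56 1.911 -0.266
v 1.489 -2.471 0.233
v 2.041 -1.99 0.973
v 2.839 -2.47 -0.773
v 3.391 -1.989 -0.033
v 3.09 -2.977 0.101
v 2.255 -2.977 0.723
v 2.625 -1.483 -0.523
v 1.79 -1.483 0.099
v 2.743 -1.379 0.506
v 3.03 -2.302 0.892
v 1.85 -2.158 -0.692
v 2.137 -3.081 -0.306
v 1.953 -3.181 -2.648
v 2.493 -3.235 -1.772
v 1.965 -1.783 -2.569
v 2.505 -1.837 -1.693
v 2.635 -3.163 -3.067
v 3.175 -3.217 -2.191
v 2.647 -1.765 -2.988
v 3.187 -1.819 -2.112
f 2 1 4
f 2 4 3
f 4 1 5
f 4 5 3
f 5 1 6
f 5 6 3
f 6 1 7
f 6 7 3
f 7 1 8
f 7 8 3
f 8 1 9
f 8 9 3
f 9 1 10
f 9 10 3
f 10 1 2
f 10 2 3
f 12 14 11
f 15 12 11
f 11 14 13
f 13 15 11
f 12 18 14
f 16 12 15
f 16 18 12
f 14 18 13
f 17 15 13
f 13 18 17
f 17 16 15
f 18 16 17
f 19 30 24
f 19 24 20
f 19 20 26
f 19 26 29
f 19 29 30
f 20 24 28
f 24 30 23
f 30 29 21
f 29 26 25
f 26 20 27
f 22 28 23
f 22 23 21
f 22 21 25
f 22 25 27
f 22 27 28
f 23 28 24
f 21 23 30
f 25 21 29
f 27 25 26
f 28 27 20
f 32 34 31
f 35 32 31
f 31 34 33
f 33 35 31
f 32 38 34
f 36 32 35
f 36 38 32
f 34 38 33
f 37 35 33
f 33 38 37
f 37 36 35
f 38 36 37



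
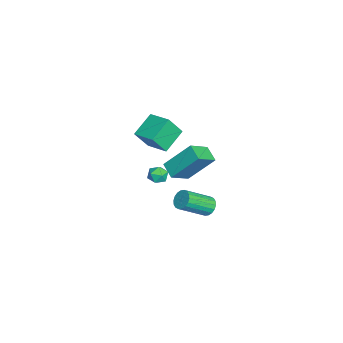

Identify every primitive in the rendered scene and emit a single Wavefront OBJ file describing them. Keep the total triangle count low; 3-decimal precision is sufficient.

v -0.655 0.083 0.276
v -0.656 1.545 1.893
v 0.171 0.552 -0.147
v 0.17 2.014 1.47
v 0.25 -0.794 1.07
v 0.249 0.668 2.687
v 1.076 -0.325 0.647
v 1.075 1.137 2.264
v -2.385 -0.687 -1.676
v -1.976 -0.803 -2.184
v -2.584 -1.737 -1.596
v -2.175 -1.853 -2.104
v -1.932 -1.646 -1.524
v -1.809 -0.997 -1.573
v -2.751 -1.543 -2.207
v -2.628 -0.894 -2.256
v -2.202 -1.332 -2.512
v -1.696 -1.396 -2.09
v -2.864 -1.144 -1.69
v -2.358 -1.208 -1.268
v -1.755 1.58 -4.09
v -1.149 1.829 -4.169
v -0.399 0.368 -3.009
v -1.005 0.12 -2.93
v -1.246 1.969 -3.929
v -0.496 0.508 -2.77
v -1.444 2.032 -3.722
v -0.694 0.571 -2.563
v -1.704 2.005 -3.587
v -0.954 0.544 -2.428
v -1.974 1.895 -3.552
v -1.224 0.434 -2.393
v -2.2 1.722 -3.623
v -1.45 0.261 -2.464
v -2.338 1.521 -3.787
v -1.589 0.06 -2.628
v -2.361 1.332 -4.011
v -1.611 -0.129 -2.851
v -2.264 1.192 -4.25
v -1.514 -0.269 -3.091
v -2.066 1.129 -4.457
v -1.316 -0.332 -3.298
v -1.806 1.156 -4.592
v -1.056 -0.305 -3.433
v -1.536 1.266 -4.627
v -0.786 -0.195 -3.468
v -1.31 1.439 -4.556
v -0.56 -0.022 -3.397
v -1.171 1.64 -4.392
v -0.422 0.179 -3.233
v -0.219 -1.651 2.237
v 0.144 -2.364 3.446
v -1.347 -0.841 3.053
v -0.983 -1.554 4.262
v 0.763 -0.606 2.558
v 1.127 -1.319 3.767
v -0.364 0.204 3.374
v -0.001 -0.509 4.583
f 2 4 1
f 5 2 1
f 1 4 3
f 3 5 1
f 2 8 4
f 6 2 5
f 6 8 2
f 4 8 3
f 7 5 3
f 3 8 7
f 7 6 5
f 8 6 7
f 9 20 14
f 9 14 10
f 9 10 16
f 9 16 19
f 9 19 20
f 10 14 18
f 14 20 13
f 20 19 11
f 19 16 15
f 16 10 17
f 12 18 13
f 12 13 11
f 12 11 15
f 12 15 17
f 12 17 18
f 13 18 14
f 11 13 20
f 15 11 19
f 17 15 16
f 18 17 10
f 22 21 25
f 22 25 23
f 23 25 26
f 23 26 24
f 25 21 27
f 25 27 26
f 26 27 28
f 26 28 24
f 27 21 29
f 27 29 28
f 28 29 30
f 28 30 24
f 29 21 31
f 29 31 30
f 30 31 32
f 30 32 24
f 31 21 33
f 31 33 32
f 32 33 34
f 32 34 24
f 33 21 35
f 33 35 34
f 34 35 36
f 34 36 24
f 35 21 37
f 35 37 36
f 36 37 38
f 36 38 24
f 37 21 39
f 37 39 38
f 38 39 40
f 38 40 24
f 39 21 41
f 39 41 40
f 40 41 42
f 40 42 24
f 41 21 43
f 41 43 42
f 42 43 44
f 42 44 24
f 43 21 45
f 43 45 44
f 44 45 46
f 44 46 24
f 45 21 47
f 45 47 46
f 46 47 48
f 46 48 24
f 47 21 49
f 47 49 48
f 48 49 50
f 48 50 24
f 49 21 22
f 49 22 50
f 50 22 23
f 50 23 24
f 52 54 51
f 55 52 51
f 51 54 53
f 53 55 51
f 52 58 54
f 56 52 55
f 56 58 52
f 54 58 53
f 57 55 53
f 53 58 57
f 57 56 55
f 58 56 57



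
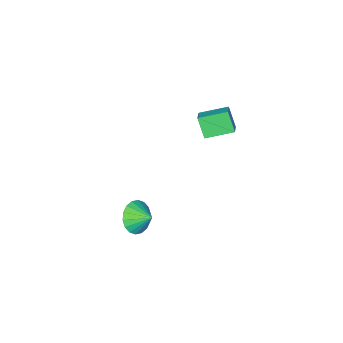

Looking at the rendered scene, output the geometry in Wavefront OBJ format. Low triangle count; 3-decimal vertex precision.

v 3.754 2.574 -2.798
v 4.726 2.589 -2.374
v 3.506 3.526 -2.262
v 4.783 2.83 -2.775
v 4.636 3.021 -3.181
v 4.315 3.123 -3.511
v 3.883 3.116 -3.7
v 3.425 3.002 -3.71
v 3.033 2.804 -3.54
v 2.783 2.56 -3.223
v 2.726 2.319 -2.821
v 2.872 2.128 -2.415
v 3.194 2.026 -2.085
v 3.626 2.032 -1.896
v 4.083 2.146 -1.886
v 4.476 2.345 -2.056
v -4.135 1.65 -0.586
v -4.244 0.939 0.638
v -3.447 2.331 -0.129
v -3.557 1.62 1.095
v -2.823 0.64 -1.055
v -2.933 -0.071 0.169
v -2.136 1.321 -0.598
v -2.245 0.61 0.626
f 2 1 4
f 2 4 3
f 4 1 5
f 4 5 3
f 5 1 6
f 5 6 3
f 6 1 7
f 6 7 3
f 7 1 8
f 7 8 3
f 8 1 9
f 8 9 3
f 9 1 10
f 9 10 3
f 10 1 11
f 10 11 3
f 11 1 12
f 11 12 3
f 12 1 13
f 12 13 3
f 13 1 14
f 13 14 3
f 14 1 15
f 14 15 3
f 15 1 16
f 15 16 3
f 16 1 2
f 16 2 3
f 18 20 17
f 21 18 17
f 17 20 19
f 19 21 17
f 18 24 20
f 22 18 21
f 22 24 18
f 20 24 19
f 23 21 19
f 19 24 23
f 23 22 21
f 24 22 23



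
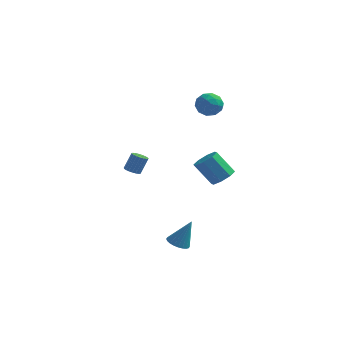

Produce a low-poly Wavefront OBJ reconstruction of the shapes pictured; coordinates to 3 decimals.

v 1.087 1.626 3.209
v 1.528 1.302 3.862
v -0.088 1.418 3.898
v 0.353 1.094 4.551
v 0.408 1.925 4.37
v 1.135 2.053 3.944
v 0.305 0.667 3.816
v 1.032 0.795 3.39
v 1.044 0.709 4.237
v 1.108 1.487 4.58
v 0.332 1.233 3.18
v 0.396 2.011 3.523
v 1.411 1.482 3.475
v 0.029 1.238 4.285
v 0.062 1.726 4.179
v 0.321 1.536 4.563
v 1.18 1.923 3.523
v 1.438 1.733 3.907
v 0.781 2.099 4.206
v 0.002 0.987 3.853
v 0.26 0.797 4.237
v 1.119 1.184 3.197
v 1.378 0.994 3.581
v 0.659 0.621 3.554
v 1.385 0.943 4.079
v 0.695 0.822 4.485
v 0.667 0.57 4.052
v 1.094 0.646 3.802
v 1.423 1.4 4.281
v 0.732 1.278 4.686
v 0.765 1.766 4.579
v 1.192 1.842 4.329
v 1.139 1.052 4.501
v 0.708 1.442 3.074
v 0.017 1.32 3.479
v 0.248 0.878 3.431
v 0.675 0.954 3.181
v 0.745 1.898 3.275
v 0.055 1.777 3.681
v 0.346 2.074 3.958
v 0.773 2.15 3.708
v 0.301 1.668 3.259
v 2.824 -3.259 0.823
v 3.326 -3.681 1.246
v 2.317 -3.624 2.5
v 1.816 -3.201 2.077
v 3.422 -3.094 1.297
v 2.413 -3.037 2.55
v 3.168 -2.603 1.07
v 2.159 -2.546 2.323
v 2.713 -2.497 0.699
v 1.704 -2.439 1.952
v 2.323 -2.836 0.4
v 1.314 -2.779 1.654
v 2.227 -3.423 0.35
v 1.218 -3.366 1.603
v 2.481 -3.914 0.577
v 1.472 -3.857 1.83
v 2.936 -4.021 0.948
v 1.927 -3.963 2.201
v -3.709 1.109 -1.953
v -3.369 0.718 -1.912
v -3.031 1.12 -0.867
v -3.371 1.511 -0.907
v -3.251 0.87 -2.009
v -2.912 1.273 -0.964
v -3.211 1.064 -2.097
v -2.873 1.467 -1.051
v -3.258 1.266 -2.159
v -2.92 1.668 -1.114
v -3.383 1.44 -2.186
v -3.045 1.843 -1.141
v -3.565 1.557 -2.172
v -3.226 1.96 -1.127
v -3.771 1.597 -2.121
v -3.432 1.999 -1.075
v -3.966 1.552 -2.04
v -3.628 1.955 -0.995
v -4.117 1.431 -1.944
v -3.779 1.833 -0.899
v -4.198 1.253 -1.85
v -3.86 1.656 -0.805
v -4.194 1.051 -1.774
v -3.856 1.454 -0.728
v -4.106 0.859 -1.728
v -3.768 1.262 -0.683
v -3.95 0.71 -1.721
v -3.611 1.112 -0.676
v -3.752 0.63 -1.754
v -3.413 1.032 -0.709
v -3.546 0.633 -1.822
v -3.208 1.035 -0.777
v 0.562 -4.027 -4.186
v 0.978 -4.575 -4.236
v 1.218 -3.673 -2.614
v 1.132 -4.382 -4.344
v 1.199 -4.135 -4.428
v 1.169 -3.872 -4.474
v 1.047 -3.632 -4.477
v 0.851 -3.452 -4.436
v 0.611 -3.36 -4.356
v 0.363 -3.369 -4.251
v 0.146 -3.478 -4.136
v -0.008 -3.671 -4.028
v -0.075 -3.918 -3.945
v -0.046 -4.181 -3.898
v 0.077 -4.421 -3.895
v 0.273 -4.601 -3.936
v 0.513 -4.694 -4.016
v 0.76 -4.684 -4.121
f 1 38 17
f 38 12 41
f 17 41 6
f 38 41 17
f 1 17 13
f 17 6 18
f 13 18 2
f 17 18 13
f 1 13 22
f 13 2 23
f 22 23 8
f 13 23 22
f 1 22 34
f 22 8 37
f 34 37 11
f 22 37 34
f 1 34 38
f 34 11 42
f 38 42 12
f 34 42 38
f 2 18 29
f 18 6 32
f 29 32 10
f 18 32 29
f 6 41 19
f 41 12 40
f 19 40 5
f 41 40 19
f 12 42 39
f 42 11 35
f 39 35 3
f 42 35 39
f 11 37 36
f 37 8 24
f 36 24 7
f 37 24 36
f 8 23 28
f 23 2 25
f 28 25 9
f 23 25 28
f 4 30 16
f 30 10 31
f 16 31 5
f 30 31 16
f 4 16 14
f 16 5 15
f 14 15 3
f 16 15 14
f 4 14 21
f 14 3 20
f 21 20 7
f 14 20 21
f 4 21 26
f 21 7 27
f 26 27 9
f 21 27 26
f 4 26 30
f 26 9 33
f 30 33 10
f 26 33 30
f 5 31 19
f 31 10 32
f 19 32 6
f 31 32 19
f 3 15 39
f 15 5 40
f 39 40 12
f 15 40 39
f 7 20 36
f 20 3 35
f 36 35 11
f 20 35 36
f 9 27 28
f 27 7 24
f 28 24 8
f 27 24 28
f 10 33 29
f 33 9 25
f 29 25 2
f 33 25 29
f 44 43 47
f 44 47 45
f 45 47 48
f 45 48 46
f 47 43 49
f 47 49 48
f 48 49 50
f 48 50 46
f 49 43 51
f 49 51 50
f 50 51 52
f 50 52 46
f 51 43 53
f 51 53 52
f 52 53 54
f 52 54 46
f 53 43 55
f 53 55 54
f 54 55 56
f 54 56 46
f 55 43 57
f 55 57 56
f 56 57 58
f 56 58 46
f 57 43 59
f 57 59 58
f 58 59 60
f 58 60 46
f 59 43 44
f 59 44 60
f 60 44 45
f 60 45 46
f 62 61 65
f 62 65 63
f 63 65 66
f 63 66 64
f 65 61 67
f 65 67 66
f 66 67 68
f 66 68 64
f 67 61 69
f 67 69 68
f 68 69 70
f 68 70 64
f 69 61 71
f 69 71 70
f 70 71 72
f 70 72 64
f 71 61 73
f 71 73 72
f 72 73 74
f 72 74 64
f 73 61 75
f 73 75 74
f 74 75 76
f 74 76 64
f 75 61 77
f 75 77 76
f 76 77 78
f 76 78 64
f 77 61 79
f 77 79 78
f 78 79 80
f 78 80 64
f 79 61 81
f 79 81 80
f 80 81 82
f 80 82 64
f 81 61 83
f 81 83 82
f 82 83 84
f 82 84 64
f 83 61 85
f 83 85 84
f 84 85 86
f 84 86 64
f 85 61 87
f 85 87 86
f 86 87 88
f 86 88 64
f 87 61 89
f 87 89 88
f 88 89 90
f 88 90 64
f 89 61 91
f 89 91 90
f 90 91 92
f 90 92 64
f 91 61 62
f 91 62 92
f 92 62 63
f 92 63 64
f 94 93 96
f 94 96 95
f 96 93 97
f 96 97 95
f 97 93 98
f 97 98 95
f 98 93 99
f 98 99 95
f 99 93 100
f 99 100 95
f 100 93 101
f 100 101 95
f 101 93 102
f 101 102 95
f 102 93 103
f 102 103 95
f 103 93 104
f 103 104 95
f 104 93 105
f 104 105 95
f 105 93 106
f 105 106 95
f 106 93 107
f 106 107 95
f 107 93 108
f 107 108 95
f 108 93 109
f 108 109 95
f 109 93 110
f 109 110 95
f 110 93 94
f 110 94 95



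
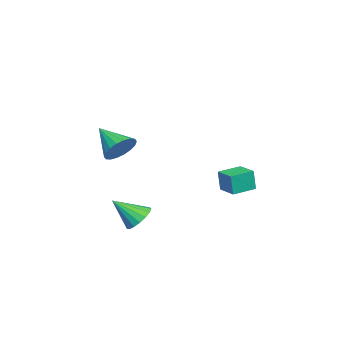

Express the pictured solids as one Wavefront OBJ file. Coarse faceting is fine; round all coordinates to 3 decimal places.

v -4.681 4.045 -1.833
v -4.615 3.917 -0.461
v -3.73 5.017 -1.789
v -3.664 4.889 -0.416
v -3.596 2.991 -1.984
v -3.53 2.863 -0.611
v -2.645 3.963 -1.939
v -2.579 3.835 -0.567
v 2.969 -0.887 2.973
v 3.501 -0.539 3.809
v 2.131 -2.333 4.107
v 3.104 -0.294 3.828
v 2.68 -0.165 3.678
v 2.314 -0.18 3.388
v 2.077 -0.335 3.016
v 2.017 -0.6 2.635
v 2.146 -0.921 2.322
v 2.438 -1.236 2.136
v 2.835 -1.481 2.117
v 3.259 -1.609 2.267
v 3.625 -1.594 2.557
v 3.861 -1.439 2.929
v 3.921 -1.175 3.31
v 3.793 -0.854 3.624
v 3.55 0.287 -1.794
v 4.292 -0.019 -2.32
v 3.91 -1.087 -0.486
v 4.478 0.295 -2.041
v 4.45 0.608 -1.705
v 4.217 0.846 -1.389
v 3.83 0.957 -1.167
v 3.38 0.914 -1.087
v 2.968 0.728 -1.17
v 2.69 0.44 -1.396
v 2.608 0.117 -1.712
v 2.743 -0.167 -2.048
v 3.062 -0.347 -2.325
v 3.493 -0.382 -2.48
v 3.937 -0.264 -2.478
f 2 4 1
f 5 2 1
f 1 4 3
f 3 5 1
f 2 8 4
f 6 2 5
f 6 8 2
f 4 8 3
f 7 5 3
f 3 8 7
f 7 6 5
f 8 6 7
f 10 9 12
f 10 12 11
f 12 9 13
f 12 13 11
f 13 9 14
f 13 14 11
f 14 9 15
f 14 15 11
f 15 9 16
f 15 16 11
f 16 9 17
f 16 17 11
f 17 9 18
f 17 18 11
f 18 9 19
f 18 19 11
f 19 9 20
f 19 20 11
f 20 9 21
f 20 21 11
f 21 9 22
f 21 22 11
f 22 9 23
f 22 23 11
f 23 9 24
f 23 24 11
f 24 9 10
f 24 10 11
f 26 25 28
f 26 28 27
f 28 25 29
f 28 29 27
f 29 25 30
f 29 30 27
f 30 25 31
f 30 31 27
f 31 25 32
f 31 32 27
f 32 25 33
f 32 33 27
f 33 25 34
f 33 34 27
f 34 25 35
f 34 35 27
f 35 25 36
f 35 36 27
f 36 25 37
f 36 37 27
f 37 25 38
f 37 38 27
f 38 25 39
f 38 39 27
f 39 25 26
f 39 26 27

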